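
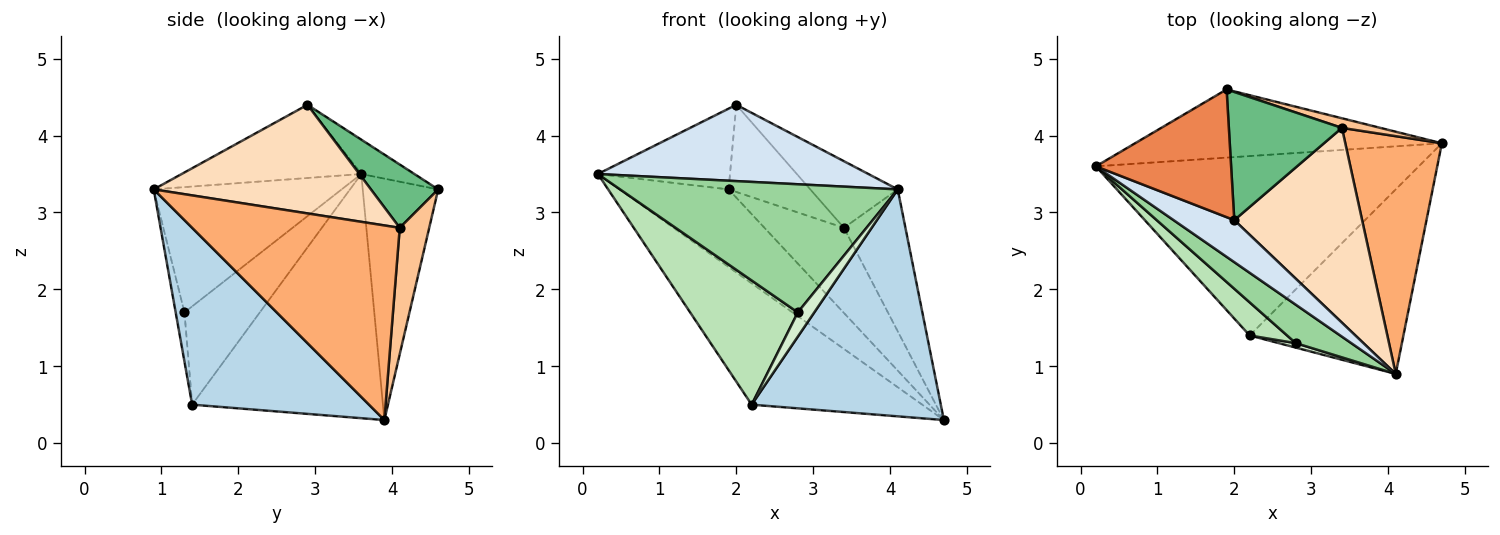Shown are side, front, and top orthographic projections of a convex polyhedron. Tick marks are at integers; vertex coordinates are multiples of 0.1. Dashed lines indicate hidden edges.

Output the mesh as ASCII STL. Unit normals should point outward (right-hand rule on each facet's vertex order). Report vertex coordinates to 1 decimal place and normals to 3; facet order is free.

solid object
 facet normal -0.461 0.667 -0.586
  outer loop
   vertex 1.9 4.6 3.3
   vertex 4.7 3.9 0.3
   vertex 0.2 3.6 3.5
  endloop
 endfacet
 facet normal -0.531 0.475 -0.702
  outer loop
   vertex 2.2 1.4 0.5
   vertex 0.2 3.6 3.5
   vertex 4.7 3.9 0.3
  endloop
 endfacet
 facet normal 0.587 -0.628 -0.511
  outer loop
   vertex 2.2 1.4 0.5
   vertex 4.7 3.9 0.3
   vertex 4.1 0.9 3.3
  endloop
 endfacet
 facet normal -0.503 -0.757 0.417
  outer loop
   vertex 2.0 2.9 4.4
   vertex 0.2 3.6 3.5
   vertex 4.1 0.9 3.3
  endloop
 endfacet
 facet normal -0.210 0.522 0.826
  outer loop
   vertex 2.0 2.9 4.4
   vertex 1.9 4.6 3.3
   vertex 0.2 3.6 3.5
  endloop
 endfacet
 facet normal 0.866 0.257 0.430
  outer loop
   vertex 3.4 4.1 2.8
   vertex 4.1 0.9 3.3
   vertex 4.7 3.9 0.3
  endloop
 endfacet
 facet normal 0.346 0.932 0.105
  outer loop
   vertex 3.4 4.1 2.8
   vertex 4.7 3.9 0.3
   vertex 1.9 4.6 3.3
  endloop
 endfacet
 facet normal 0.627 0.252 0.737
  outer loop
   vertex 3.4 4.1 2.8
   vertex 2.0 2.9 4.4
   vertex 4.1 0.9 3.3
  endloop
 endfacet
 facet normal 0.420 0.510 0.750
  outer loop
   vertex 3.4 4.1 2.8
   vertex 1.9 4.6 3.3
   vertex 2.0 2.9 4.4
  endloop
 endfacet
 facet normal -0.544 -0.804 0.241
  outer loop
   vertex 2.8 1.3 1.7
   vertex 4.1 0.9 3.3
   vertex 0.2 3.6 3.5
  endloop
 endfacet
 facet normal -0.560 -0.800 0.213
  outer loop
   vertex 2.8 1.3 1.7
   vertex 0.2 3.6 3.5
   vertex 2.2 1.4 0.5
  endloop
 endfacet
 facet normal -0.465 -0.871 0.160
  outer loop
   vertex 2.8 1.3 1.7
   vertex 2.2 1.4 0.5
   vertex 4.1 0.9 3.3
  endloop
 endfacet
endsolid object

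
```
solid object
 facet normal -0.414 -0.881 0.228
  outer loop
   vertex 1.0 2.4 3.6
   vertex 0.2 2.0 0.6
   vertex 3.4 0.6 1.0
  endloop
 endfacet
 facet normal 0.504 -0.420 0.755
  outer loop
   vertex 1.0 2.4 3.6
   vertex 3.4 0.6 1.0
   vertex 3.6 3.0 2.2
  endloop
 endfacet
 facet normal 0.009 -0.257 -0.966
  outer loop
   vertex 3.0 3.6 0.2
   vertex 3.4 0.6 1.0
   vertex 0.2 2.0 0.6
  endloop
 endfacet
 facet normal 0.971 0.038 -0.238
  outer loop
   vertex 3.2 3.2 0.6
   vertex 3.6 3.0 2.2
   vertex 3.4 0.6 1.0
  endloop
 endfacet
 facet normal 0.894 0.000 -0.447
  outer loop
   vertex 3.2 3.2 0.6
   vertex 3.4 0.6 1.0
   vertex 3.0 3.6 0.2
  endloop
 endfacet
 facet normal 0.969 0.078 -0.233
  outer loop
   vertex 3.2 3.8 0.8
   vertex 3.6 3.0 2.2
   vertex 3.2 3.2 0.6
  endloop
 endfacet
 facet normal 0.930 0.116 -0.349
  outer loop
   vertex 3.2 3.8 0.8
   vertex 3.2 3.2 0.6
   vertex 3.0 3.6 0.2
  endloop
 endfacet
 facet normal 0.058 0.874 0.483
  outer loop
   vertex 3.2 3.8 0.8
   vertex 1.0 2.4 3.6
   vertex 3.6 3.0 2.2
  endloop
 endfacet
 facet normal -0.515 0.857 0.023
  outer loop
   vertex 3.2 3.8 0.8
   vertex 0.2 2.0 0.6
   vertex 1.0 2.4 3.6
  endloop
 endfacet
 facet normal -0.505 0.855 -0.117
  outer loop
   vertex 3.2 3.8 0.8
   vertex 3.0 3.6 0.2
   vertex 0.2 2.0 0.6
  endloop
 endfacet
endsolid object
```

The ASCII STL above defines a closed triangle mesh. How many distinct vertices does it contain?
7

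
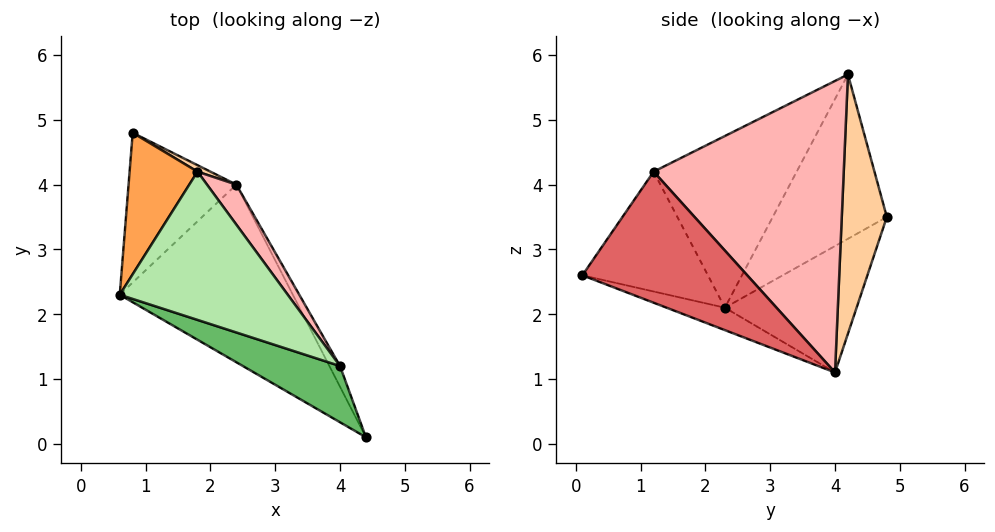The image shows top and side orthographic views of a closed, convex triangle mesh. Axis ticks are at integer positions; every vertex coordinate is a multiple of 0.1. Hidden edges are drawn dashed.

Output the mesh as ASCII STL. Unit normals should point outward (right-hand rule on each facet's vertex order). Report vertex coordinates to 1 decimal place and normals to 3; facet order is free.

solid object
 facet normal -0.117 -0.408 -0.905
  outer loop
   vertex 2.4 4.0 1.1
   vertex 4.4 0.1 2.6
   vertex 0.6 2.3 2.1
  endloop
 endfacet
 facet normal -0.701 0.390 -0.597
  outer loop
   vertex 0.8 4.8 3.5
   vertex 2.4 4.0 1.1
   vertex 0.6 2.3 2.1
  endloop
 endfacet
 facet normal -0.915 -0.139 0.378
  outer loop
   vertex 0.8 4.8 3.5
   vertex 0.6 2.3 2.1
   vertex 1.8 4.2 5.7
  endloop
 endfacet
 facet normal 0.475 0.879 0.024
  outer loop
   vertex 0.8 4.8 3.5
   vertex 1.8 4.2 5.7
   vertex 2.4 4.0 1.1
  endloop
 endfacet
 facet normal -0.498 -0.768 0.403
  outer loop
   vertex 4.0 1.2 4.2
   vertex 0.6 2.3 2.1
   vertex 4.4 0.1 2.6
  endloop
 endfacet
 facet normal -0.538 -0.658 0.527
  outer loop
   vertex 4.0 1.2 4.2
   vertex 1.8 4.2 5.7
   vertex 0.6 2.3 2.1
  endloop
 endfacet
 facet normal 0.899 0.433 -0.073
  outer loop
   vertex 4.0 1.2 4.2
   vertex 4.4 0.1 2.6
   vertex 2.4 4.0 1.1
  endloop
 endfacet
 facet normal 0.823 0.562 0.083
  outer loop
   vertex 4.0 1.2 4.2
   vertex 2.4 4.0 1.1
   vertex 1.8 4.2 5.7
  endloop
 endfacet
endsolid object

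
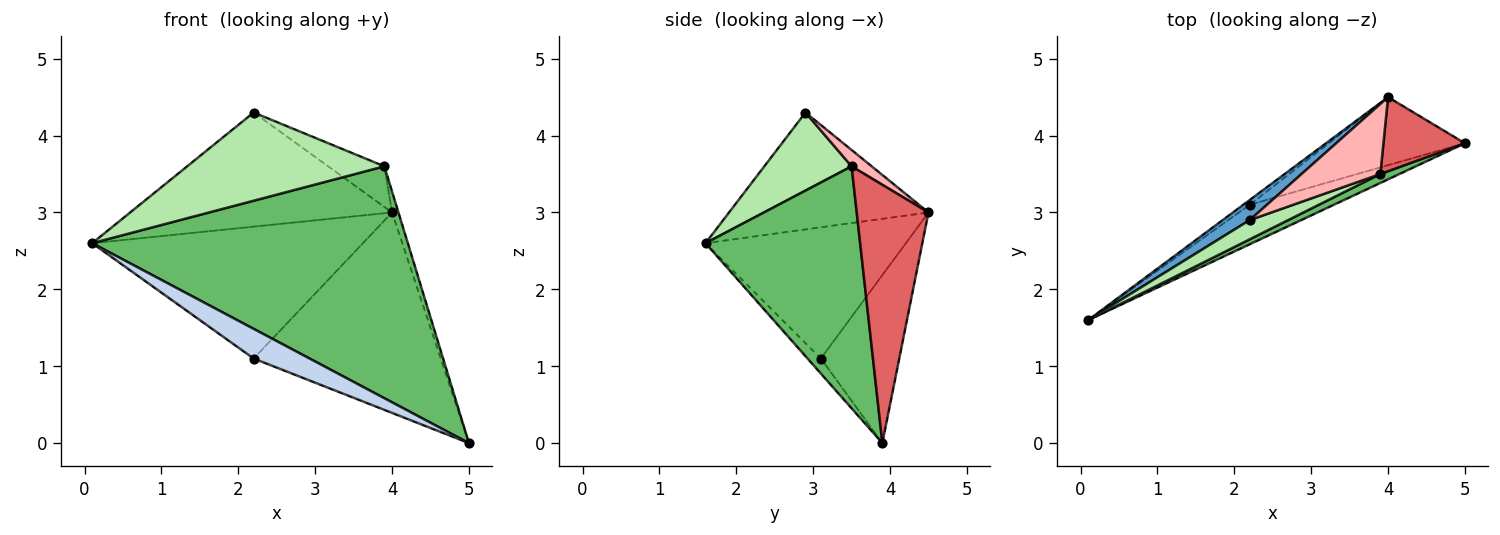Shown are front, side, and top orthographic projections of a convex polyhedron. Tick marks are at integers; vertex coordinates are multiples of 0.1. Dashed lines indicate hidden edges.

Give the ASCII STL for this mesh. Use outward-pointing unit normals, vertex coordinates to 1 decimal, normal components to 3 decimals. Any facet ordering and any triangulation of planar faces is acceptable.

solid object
 facet normal -0.600 0.788 0.139
  outer loop
   vertex 2.2 2.9 4.3
   vertex 4.0 4.5 3.0
   vertex 0.1 1.6 2.6
  endloop
 endfacet
 facet normal -0.141 -0.594 -0.792
  outer loop
   vertex 2.2 3.1 1.1
   vertex 5.0 3.9 0.0
   vertex 0.1 1.6 2.6
  endloop
 endfacet
 facet normal -0.595 0.804 -0.029
  outer loop
   vertex 2.2 3.1 1.1
   vertex 0.1 1.6 2.6
   vertex 4.0 4.5 3.0
  endloop
 endfacet
 facet normal -0.369 0.880 -0.299
  outer loop
   vertex 2.2 3.1 1.1
   vertex 4.0 4.5 3.0
   vertex 5.0 3.9 0.0
  endloop
 endfacet
 facet normal 0.440 -0.898 0.035
  outer loop
   vertex 3.9 3.5 3.6
   vertex 0.1 1.6 2.6
   vertex 5.0 3.9 0.0
  endloop
 endfacet
 facet normal 0.397 -0.897 0.195
  outer loop
   vertex 3.9 3.5 3.6
   vertex 2.2 2.9 4.3
   vertex 0.1 1.6 2.6
  endloop
 endfacet
 facet normal 0.950 0.085 0.300
  outer loop
   vertex 3.9 3.5 3.6
   vertex 5.0 3.9 0.0
   vertex 4.0 4.5 3.0
  endloop
 endfacet
 facet normal 0.177 0.493 0.852
  outer loop
   vertex 3.9 3.5 3.6
   vertex 4.0 4.5 3.0
   vertex 2.2 2.9 4.3
  endloop
 endfacet
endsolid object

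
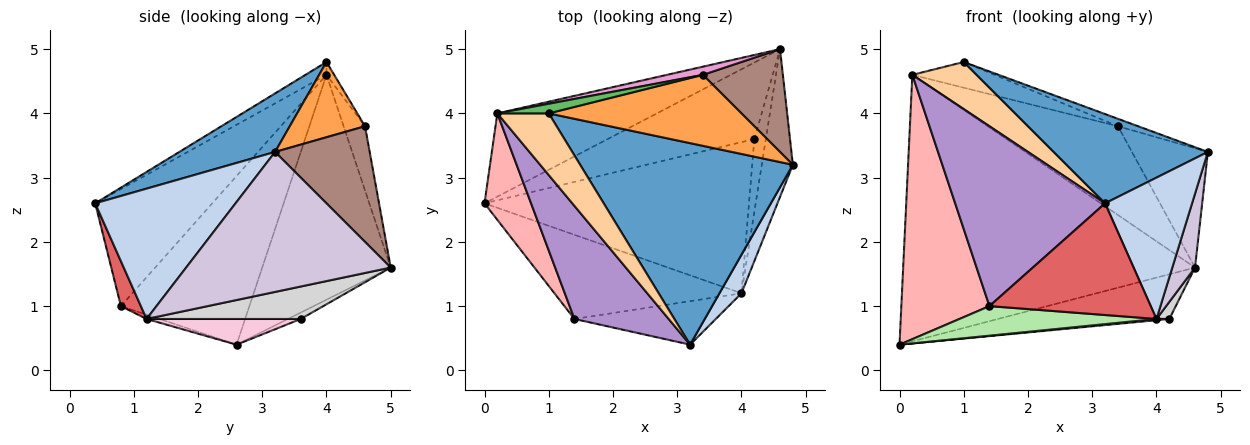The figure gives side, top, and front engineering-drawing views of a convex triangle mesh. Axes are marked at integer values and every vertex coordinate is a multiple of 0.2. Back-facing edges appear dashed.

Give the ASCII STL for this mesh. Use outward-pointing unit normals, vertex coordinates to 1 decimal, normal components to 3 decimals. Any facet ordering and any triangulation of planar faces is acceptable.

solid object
 facet normal 0.244 -0.393 0.887
  outer loop
   vertex 1.0 4.0 4.8
   vertex 3.2 0.4 2.6
   vertex 4.8 3.2 3.4
  endloop
 endfacet
 facet normal 0.841 -0.521 0.142
  outer loop
   vertex 4.0 1.2 0.8
   vertex 4.8 3.2 3.4
   vertex 3.2 0.4 2.6
  endloop
 endfacet
 facet normal 0.362 0.097 0.927
  outer loop
   vertex 3.4 4.6 3.8
   vertex 1.0 4.0 4.8
   vertex 4.8 3.2 3.4
  endloop
 endfacet
 facet normal -0.195 -0.595 0.779
  outer loop
   vertex 0.2 4.0 4.6
   vertex 3.2 0.4 2.6
   vertex 1.0 4.0 4.8
  endloop
 endfacet
 facet normal -0.087 0.933 0.350
  outer loop
   vertex 0.2 4.0 4.6
   vertex 1.0 4.0 4.8
   vertex 3.4 4.6 3.8
  endloop
 endfacet
 facet normal -0.022 -0.331 -0.943
  outer loop
   vertex 1.4 0.8 1.0
   vertex 0.0 2.6 0.4
   vertex 4.0 1.2 0.8
  endloop
 endfacet
 facet normal 0.115 -0.926 -0.360
  outer loop
   vertex 1.4 0.8 1.0
   vertex 4.0 1.2 0.8
   vertex 3.2 0.4 2.6
  endloop
 endfacet
 facet normal -0.804 -0.551 0.222
  outer loop
   vertex 1.4 0.8 1.0
   vertex 0.2 4.0 4.6
   vertex 0.0 2.6 0.4
  endloop
 endfacet
 facet normal -0.552 -0.706 0.444
  outer loop
   vertex 1.4 0.8 1.0
   vertex 3.2 0.4 2.6
   vertex 0.2 4.0 4.6
  endloop
 endfacet
 facet normal 0.970 -0.108 -0.216
  outer loop
   vertex 4.6 5.0 1.6
   vertex 4.8 3.2 3.4
   vertex 4.0 1.2 0.8
  endloop
 endfacet
 facet normal 0.686 0.551 0.475
  outer loop
   vertex 4.6 5.0 1.6
   vertex 3.4 4.6 3.8
   vertex 4.8 3.2 3.4
  endloop
 endfacet
 facet normal -0.387 0.880 -0.275
  outer loop
   vertex 4.6 5.0 1.6
   vertex 0.0 2.6 0.4
   vertex 0.2 4.0 4.6
  endloop
 endfacet
 facet normal -0.162 0.983 0.091
  outer loop
   vertex 4.6 5.0 1.6
   vertex 0.2 4.0 4.6
   vertex 3.4 4.6 3.8
  endloop
 endfacet
 facet normal 0.097 -0.008 -0.995
  outer loop
   vertex 4.2 3.6 0.8
   vertex 4.0 1.2 0.8
   vertex 0.0 2.6 0.4
  endloop
 endfacet
 facet normal -0.038 0.504 -0.863
  outer loop
   vertex 4.2 3.6 0.8
   vertex 0.0 2.6 0.4
   vertex 4.6 5.0 1.6
  endloop
 endfacet
 facet normal 0.940 -0.078 -0.333
  outer loop
   vertex 4.2 3.6 0.8
   vertex 4.6 5.0 1.6
   vertex 4.0 1.2 0.8
  endloop
 endfacet
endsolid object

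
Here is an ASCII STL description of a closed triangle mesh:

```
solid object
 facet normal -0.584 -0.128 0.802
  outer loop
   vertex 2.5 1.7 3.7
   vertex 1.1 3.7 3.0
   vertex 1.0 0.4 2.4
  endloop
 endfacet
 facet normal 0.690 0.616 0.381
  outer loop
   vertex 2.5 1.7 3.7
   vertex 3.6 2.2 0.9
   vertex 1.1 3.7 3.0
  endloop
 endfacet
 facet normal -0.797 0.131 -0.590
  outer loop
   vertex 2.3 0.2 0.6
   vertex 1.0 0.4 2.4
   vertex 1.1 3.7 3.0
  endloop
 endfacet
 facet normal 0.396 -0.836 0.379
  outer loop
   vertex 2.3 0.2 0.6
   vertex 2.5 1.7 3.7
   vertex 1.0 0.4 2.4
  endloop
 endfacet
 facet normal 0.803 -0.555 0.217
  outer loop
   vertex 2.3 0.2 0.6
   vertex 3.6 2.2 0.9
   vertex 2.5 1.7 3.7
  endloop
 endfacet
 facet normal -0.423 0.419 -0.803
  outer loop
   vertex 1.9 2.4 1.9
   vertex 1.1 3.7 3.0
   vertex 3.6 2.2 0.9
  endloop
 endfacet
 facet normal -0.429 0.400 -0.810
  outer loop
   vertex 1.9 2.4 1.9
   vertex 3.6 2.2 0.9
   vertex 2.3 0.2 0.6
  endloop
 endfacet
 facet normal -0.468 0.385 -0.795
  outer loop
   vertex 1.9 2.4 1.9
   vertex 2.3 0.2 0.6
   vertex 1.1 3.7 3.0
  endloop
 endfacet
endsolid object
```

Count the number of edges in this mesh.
12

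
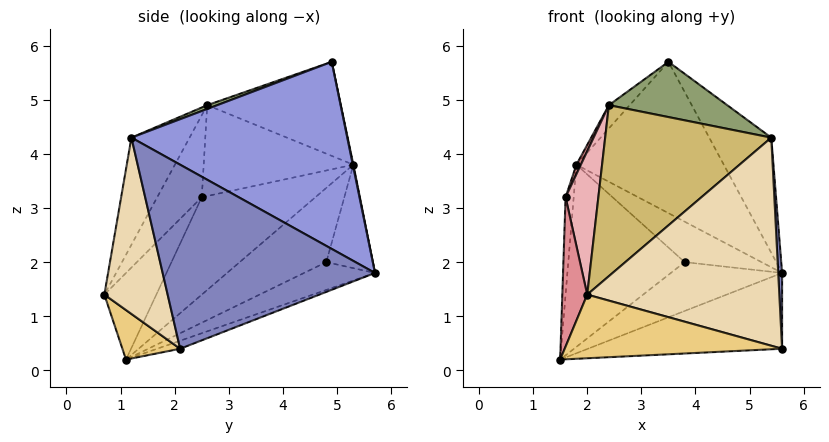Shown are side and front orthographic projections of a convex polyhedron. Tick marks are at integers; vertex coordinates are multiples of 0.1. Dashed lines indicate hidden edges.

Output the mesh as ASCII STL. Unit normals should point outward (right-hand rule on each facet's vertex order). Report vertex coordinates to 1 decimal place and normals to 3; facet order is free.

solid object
 facet normal -0.043 0.362 -0.931
  outer loop
   vertex 5.6 5.7 1.8
   vertex 5.6 2.1 0.4
   vertex 1.5 1.1 0.2
  endloop
 endfacet
 facet normal 0.999 -0.018 0.047
  outer loop
   vertex 5.4 1.2 4.3
   vertex 5.6 2.1 0.4
   vertex 5.6 5.7 1.8
  endloop
 endfacet
 facet normal 0.833 0.240 0.498
  outer loop
   vertex 5.4 1.2 4.3
   vertex 5.6 5.7 1.8
   vertex 3.5 4.9 5.7
  endloop
 endfacet
 facet normal 0.004 0.979 0.203
  outer loop
   vertex 1.8 5.3 3.8
   vertex 3.5 4.9 5.7
   vertex 5.6 5.7 1.8
  endloop
 endfacet
 facet normal 0.029 -0.341 0.940
  outer loop
   vertex 2.4 2.6 4.9
   vertex 5.4 1.2 4.3
   vertex 3.5 4.9 5.7
  endloop
 endfacet
 facet normal -0.728 0.113 0.676
  outer loop
   vertex 2.4 2.6 4.9
   vertex 3.5 4.9 5.7
   vertex 1.8 5.3 3.8
  endloop
 endfacet
 facet normal -0.372 0.583 -0.723
  outer loop
   vertex 3.8 4.8 2.0
   vertex 5.6 5.7 1.8
   vertex 1.5 1.1 0.2
  endloop
 endfacet
 facet normal -0.447 0.600 -0.663
  outer loop
   vertex 3.8 4.8 2.0
   vertex 1.5 1.1 0.2
   vertex 1.8 5.3 3.8
  endloop
 endfacet
 facet normal -0.402 0.664 -0.631
  outer loop
   vertex 3.8 4.8 2.0
   vertex 1.8 5.3 3.8
   vertex 5.6 5.7 1.8
  endloop
 endfacet
 facet normal -0.290 -0.827 0.482
  outer loop
   vertex 2.0 0.7 1.4
   vertex 5.4 1.2 4.3
   vertex 2.4 2.6 4.9
  endloop
 endfacet
 facet normal 0.236 -0.888 -0.394
  outer loop
   vertex 2.0 0.7 1.4
   vertex 1.5 1.1 0.2
   vertex 5.6 2.1 0.4
  endloop
 endfacet
 facet normal 0.307 -0.931 -0.199
  outer loop
   vertex 2.0 0.7 1.4
   vertex 5.6 2.1 0.4
   vertex 5.4 1.2 4.3
  endloop
 endfacet
 facet normal -0.997 0.071 0.000
  outer loop
   vertex 1.6 2.5 3.2
   vertex 1.8 5.3 3.8
   vertex 1.5 1.1 0.2
  endloop
 endfacet
 facet normal -0.904 -0.027 0.427
  outer loop
   vertex 1.6 2.5 3.2
   vertex 2.4 2.6 4.9
   vertex 1.8 5.3 3.8
  endloop
 endfacet
 facet normal -0.879 -0.421 0.226
  outer loop
   vertex 1.6 2.5 3.2
   vertex 1.5 1.1 0.2
   vertex 2.0 0.7 1.4
  endloop
 endfacet
 facet normal -0.744 -0.548 0.382
  outer loop
   vertex 1.6 2.5 3.2
   vertex 2.0 0.7 1.4
   vertex 2.4 2.6 4.9
  endloop
 endfacet
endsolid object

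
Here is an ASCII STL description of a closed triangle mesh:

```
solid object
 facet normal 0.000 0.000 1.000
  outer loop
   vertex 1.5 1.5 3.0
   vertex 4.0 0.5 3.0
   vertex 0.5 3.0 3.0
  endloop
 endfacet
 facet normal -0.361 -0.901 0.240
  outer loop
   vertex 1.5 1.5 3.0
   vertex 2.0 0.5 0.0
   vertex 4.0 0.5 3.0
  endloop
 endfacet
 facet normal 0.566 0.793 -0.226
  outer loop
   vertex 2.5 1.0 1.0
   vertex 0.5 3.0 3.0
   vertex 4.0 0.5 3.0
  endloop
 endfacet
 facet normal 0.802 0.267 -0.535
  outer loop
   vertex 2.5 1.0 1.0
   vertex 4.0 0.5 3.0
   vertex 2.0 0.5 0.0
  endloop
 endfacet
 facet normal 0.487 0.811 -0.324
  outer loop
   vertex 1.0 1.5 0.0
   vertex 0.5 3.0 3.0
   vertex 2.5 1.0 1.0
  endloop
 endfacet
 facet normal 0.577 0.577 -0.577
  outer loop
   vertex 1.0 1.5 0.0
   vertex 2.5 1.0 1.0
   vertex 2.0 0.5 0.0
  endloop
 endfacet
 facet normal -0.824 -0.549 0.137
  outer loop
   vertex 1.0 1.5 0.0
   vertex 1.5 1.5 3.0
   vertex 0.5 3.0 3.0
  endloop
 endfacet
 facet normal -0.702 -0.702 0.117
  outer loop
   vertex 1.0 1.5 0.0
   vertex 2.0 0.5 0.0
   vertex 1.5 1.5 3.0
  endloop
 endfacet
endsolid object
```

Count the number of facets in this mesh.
8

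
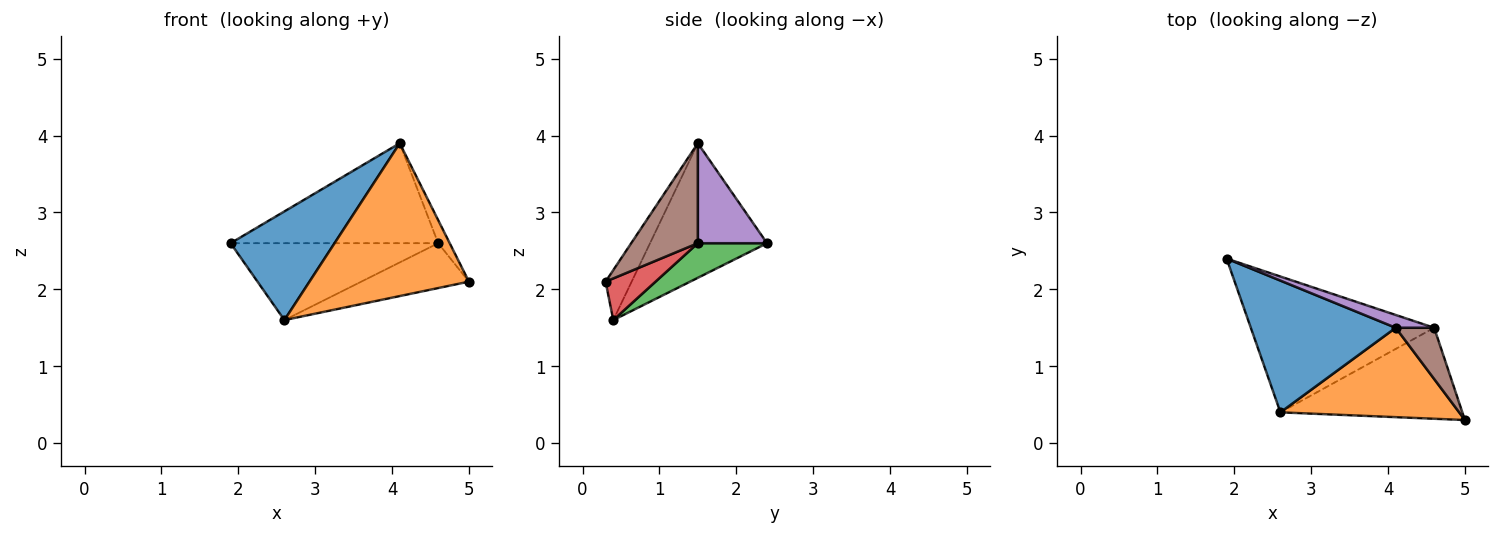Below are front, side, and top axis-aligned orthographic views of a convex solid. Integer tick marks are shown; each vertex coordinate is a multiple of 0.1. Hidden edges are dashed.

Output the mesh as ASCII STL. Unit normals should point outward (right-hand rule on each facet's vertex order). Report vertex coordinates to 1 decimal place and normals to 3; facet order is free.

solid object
 facet normal -0.582 -0.517 0.627
  outer loop
   vertex 4.1 1.5 3.9
   vertex 1.9 2.4 2.6
   vertex 2.6 0.4 1.6
  endloop
 endfacet
 facet normal -0.140 -0.855 0.500
  outer loop
   vertex 4.1 1.5 3.9
   vertex 2.6 0.4 1.6
   vertex 5.0 0.3 2.1
  endloop
 endfacet
 facet normal 0.162 0.486 -0.859
  outer loop
   vertex 4.6 1.5 2.6
   vertex 2.6 0.4 1.6
   vertex 1.9 2.4 2.6
  endloop
 endfacet
 facet normal 0.201 0.433 -0.879
  outer loop
   vertex 4.6 1.5 2.6
   vertex 5.0 0.3 2.1
   vertex 2.6 0.4 1.6
  endloop
 endfacet
 facet normal 0.314 0.942 0.121
  outer loop
   vertex 4.6 1.5 2.6
   vertex 1.9 2.4 2.6
   vertex 4.1 1.5 3.9
  endloop
 endfacet
 facet normal 0.921 0.159 0.354
  outer loop
   vertex 4.6 1.5 2.6
   vertex 4.1 1.5 3.9
   vertex 5.0 0.3 2.1
  endloop
 endfacet
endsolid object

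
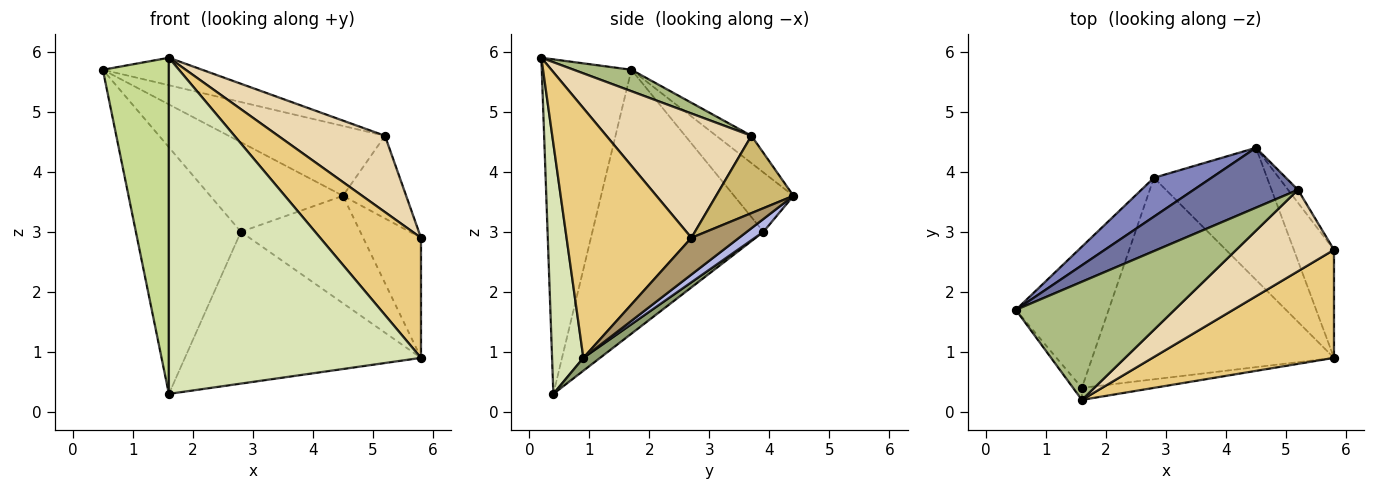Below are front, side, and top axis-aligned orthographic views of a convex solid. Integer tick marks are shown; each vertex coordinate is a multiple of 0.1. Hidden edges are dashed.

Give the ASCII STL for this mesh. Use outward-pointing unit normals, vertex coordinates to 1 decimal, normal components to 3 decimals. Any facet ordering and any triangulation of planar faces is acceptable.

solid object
 facet normal -0.168 0.748 0.642
  outer loop
   vertex 5.2 3.7 4.6
   vertex 4.5 4.4 3.6
   vertex 0.5 1.7 5.7
  endloop
 endfacet
 facet normal -0.380 0.849 0.368
  outer loop
   vertex 2.8 3.9 3.0
   vertex 0.5 1.7 5.7
   vertex 4.5 4.4 3.6
  endloop
 endfacet
 facet normal -0.816 0.501 -0.287
  outer loop
   vertex 2.8 3.9 3.0
   vertex 1.6 0.4 0.3
   vertex 0.5 1.7 5.7
  endloop
 endfacet
 facet normal 0.088 0.629 -0.773
  outer loop
   vertex 2.8 3.9 3.0
   vertex 4.5 4.4 3.6
   vertex 5.8 0.9 0.9
  endloop
 endfacet
 facet normal 0.042 0.601 -0.798
  outer loop
   vertex 2.8 3.9 3.0
   vertex 5.8 0.9 0.9
   vertex 1.6 0.4 0.3
  endloop
 endfacet
 facet normal 0.131 0.224 0.966
  outer loop
   vertex 1.6 0.2 5.9
   vertex 5.2 3.7 4.6
   vertex 0.5 1.7 5.7
  endloop
 endfacet
 facet normal -0.805 -0.593 -0.021
  outer loop
   vertex 1.6 0.2 5.9
   vertex 0.5 1.7 5.7
   vertex 1.6 0.4 0.3
  endloop
 endfacet
 facet normal 0.123 -0.992 -0.035
  outer loop
   vertex 1.6 0.2 5.9
   vertex 1.6 0.4 0.3
   vertex 5.8 0.9 0.9
  endloop
 endfacet
 facet normal 0.522 0.634 -0.571
  outer loop
   vertex 5.8 2.7 2.9
   vertex 5.8 0.9 0.9
   vertex 4.5 4.4 3.6
  endloop
 endfacet
 facet normal 0.771 0.630 -0.099
  outer loop
   vertex 5.8 2.7 2.9
   vertex 4.5 4.4 3.6
   vertex 5.2 3.7 4.6
  endloop
 endfacet
 facet normal 0.677 -0.547 0.492
  outer loop
   vertex 5.8 2.7 2.9
   vertex 1.6 0.2 5.9
   vertex 5.8 0.9 0.9
  endloop
 endfacet
 facet normal 0.680 -0.501 0.535
  outer loop
   vertex 5.8 2.7 2.9
   vertex 5.2 3.7 4.6
   vertex 1.6 0.2 5.9
  endloop
 endfacet
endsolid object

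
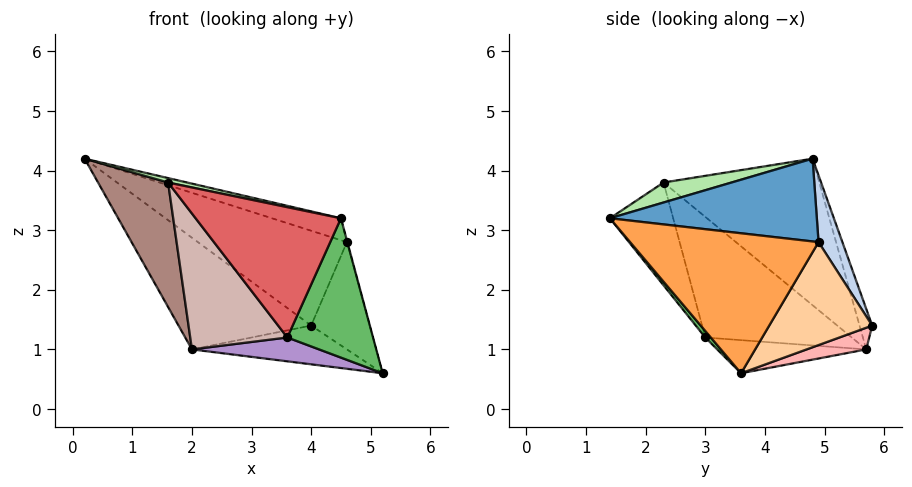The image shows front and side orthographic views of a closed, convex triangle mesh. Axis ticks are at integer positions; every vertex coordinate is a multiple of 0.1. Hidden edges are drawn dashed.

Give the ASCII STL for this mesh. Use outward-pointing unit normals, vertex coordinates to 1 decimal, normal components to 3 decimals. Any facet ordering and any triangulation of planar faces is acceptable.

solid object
 facet normal 0.300 0.100 0.949
  outer loop
   vertex 4.6 4.9 2.8
   vertex 0.2 4.8 4.2
   vertex 4.5 1.4 3.2
  endloop
 endfacet
 facet normal 0.137 0.859 0.493
  outer loop
   vertex 4.6 4.9 2.8
   vertex 4.0 5.8 1.4
   vertex 0.2 4.8 4.2
  endloop
 endfacet
 facet normal 0.965 0.002 0.262
  outer loop
   vertex 4.6 4.9 2.8
   vertex 4.5 1.4 3.2
   vertex 5.2 3.6 0.6
  endloop
 endfacet
 facet normal 0.868 0.493 -0.055
  outer loop
   vertex 4.6 4.9 2.8
   vertex 5.2 3.6 0.6
   vertex 4.0 5.8 1.4
  endloop
 endfacet
 facet normal 0.049 -0.769 -0.637
  outer loop
   vertex 3.6 3.0 1.2
   vertex 5.2 3.6 0.6
   vertex 4.5 1.4 3.2
  endloop
 endfacet
 facet normal 0.187 -0.052 0.981
  outer loop
   vertex 1.6 2.3 3.8
   vertex 4.5 1.4 3.2
   vertex 0.2 4.8 4.2
  endloop
 endfacet
 facet normal -0.349 -0.802 -0.485
  outer loop
   vertex 1.6 2.3 3.8
   vertex 3.6 3.0 1.2
   vertex 4.5 1.4 3.2
  endloop
 endfacet
 facet normal 0.159 0.413 -0.897
  outer loop
   vertex 2.0 5.7 1.0
   vertex 4.0 5.8 1.4
   vertex 5.2 3.6 0.6
  endloop
 endfacet
 facet normal -0.266 -0.227 -0.937
  outer loop
   vertex 2.0 5.7 1.0
   vertex 5.2 3.6 0.6
   vertex 3.6 3.0 1.2
  endloop
 endfacet
 facet normal -0.093 0.971 0.221
  outer loop
   vertex 2.0 5.7 1.0
   vertex 0.2 4.8 4.2
   vertex 4.0 5.8 1.4
  endloop
 endfacet
 facet normal -0.772 -0.347 -0.532
  outer loop
   vertex 2.0 5.7 1.0
   vertex 1.6 2.3 3.8
   vertex 0.2 4.8 4.2
  endloop
 endfacet
 facet normal -0.654 -0.434 -0.620
  outer loop
   vertex 2.0 5.7 1.0
   vertex 3.6 3.0 1.2
   vertex 1.6 2.3 3.8
  endloop
 endfacet
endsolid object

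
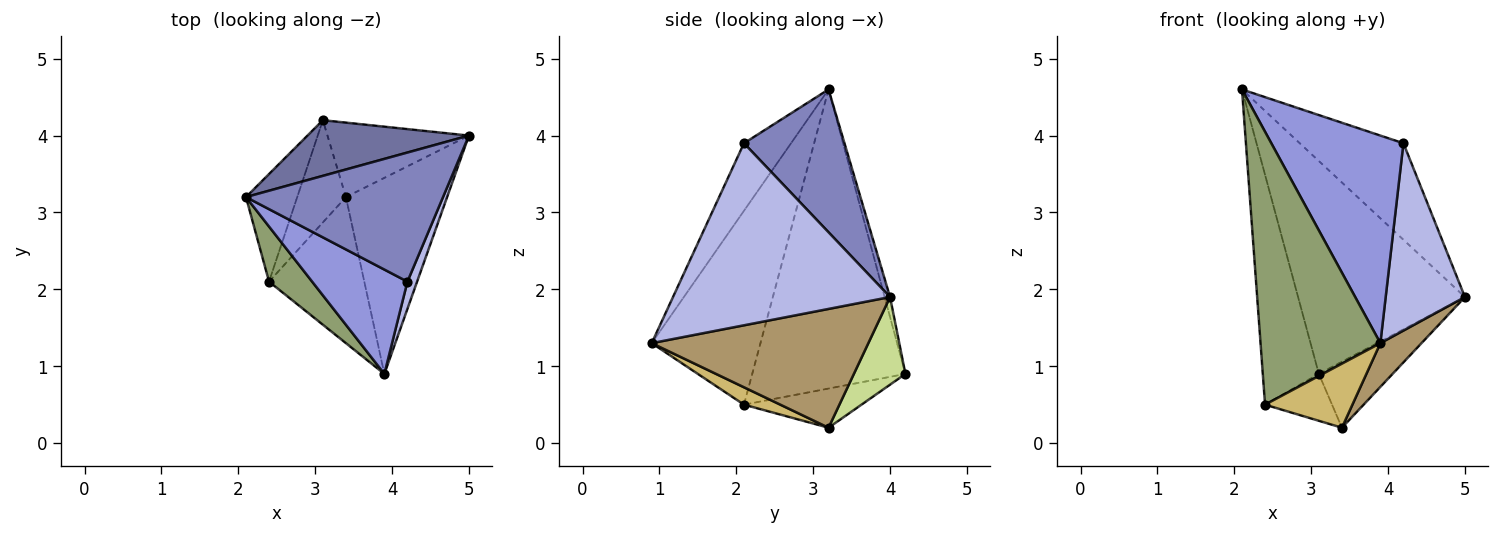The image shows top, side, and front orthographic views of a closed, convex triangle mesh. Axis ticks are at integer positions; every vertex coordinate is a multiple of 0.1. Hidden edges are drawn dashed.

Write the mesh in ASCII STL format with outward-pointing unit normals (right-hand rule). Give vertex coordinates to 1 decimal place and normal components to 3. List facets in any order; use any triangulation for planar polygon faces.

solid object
 facet normal -0.031 0.967 0.253
  outer loop
   vertex 3.1 4.2 0.9
   vertex 2.1 3.2 4.6
   vertex 5.0 4.0 1.9
  endloop
 endfacet
 facet normal 0.502 0.518 0.693
  outer loop
   vertex 4.2 2.1 3.9
   vertex 5.0 4.0 1.9
   vertex 2.1 3.2 4.6
  endloop
 endfacet
 facet normal -0.303 -0.851 0.428
  outer loop
   vertex 4.2 2.1 3.9
   vertex 2.1 3.2 4.6
   vertex 3.9 0.9 1.3
  endloop
 endfacet
 facet normal 0.938 -0.343 0.050
  outer loop
   vertex 4.2 2.1 3.9
   vertex 3.9 0.9 1.3
   vertex 5.0 4.0 1.9
  endloop
 endfacet
 facet normal -0.665 -0.732 0.148
  outer loop
   vertex 2.4 2.1 0.5
   vertex 3.9 0.9 1.3
   vertex 2.1 3.2 4.6
  endloop
 endfacet
 facet normal -0.927 0.339 -0.159
  outer loop
   vertex 2.4 2.1 0.5
   vertex 2.1 3.2 4.6
   vertex 3.1 4.2 0.9
  endloop
 endfacet
 facet normal 0.421 0.602 -0.679
  outer loop
   vertex 3.4 3.2 0.2
   vertex 3.1 4.2 0.9
   vertex 5.0 4.0 1.9
  endloop
 endfacet
 facet normal -0.590 0.337 -0.734
  outer loop
   vertex 3.4 3.2 0.2
   vertex 2.4 2.1 0.5
   vertex 3.1 4.2 0.9
  endloop
 endfacet
 facet normal 0.753 -0.143 -0.642
  outer loop
   vertex 3.4 3.2 0.2
   vertex 5.0 4.0 1.9
   vertex 3.9 0.9 1.3
  endloop
 endfacet
 facet normal 0.165 -0.396 -0.903
  outer loop
   vertex 3.4 3.2 0.2
   vertex 3.9 0.9 1.3
   vertex 2.4 2.1 0.5
  endloop
 endfacet
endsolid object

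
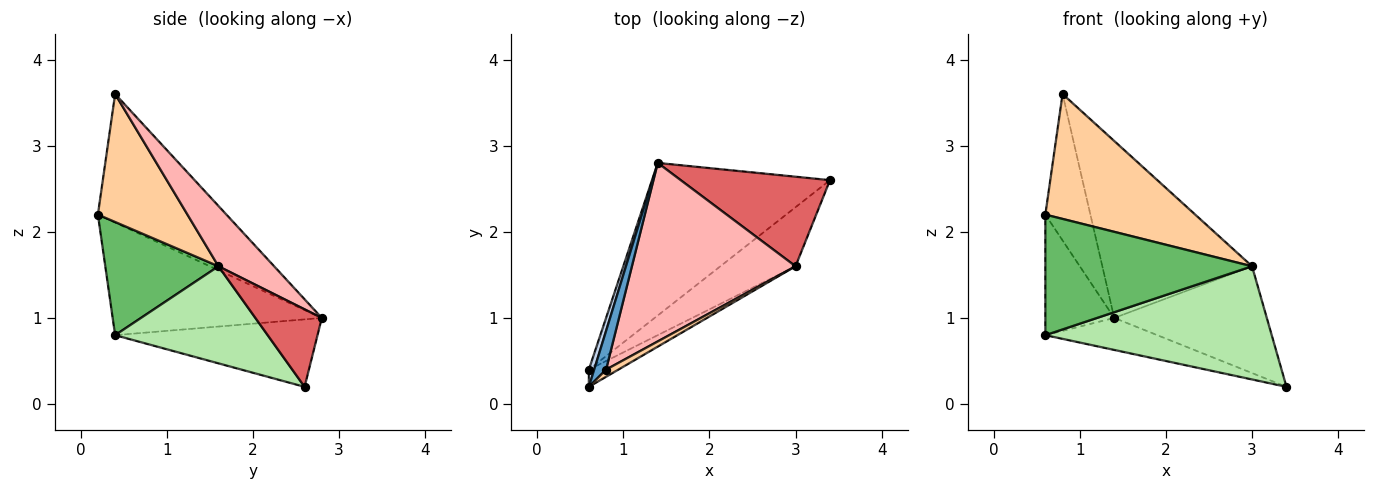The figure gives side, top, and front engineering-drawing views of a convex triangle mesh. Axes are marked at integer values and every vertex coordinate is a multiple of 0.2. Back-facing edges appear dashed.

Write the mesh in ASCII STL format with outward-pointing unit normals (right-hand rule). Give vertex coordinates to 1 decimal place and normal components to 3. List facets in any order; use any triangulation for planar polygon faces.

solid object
 facet normal -0.940 0.330 0.087
  outer loop
   vertex 0.8 0.4 3.6
   vertex 1.4 2.8 1.0
   vertex 0.6 0.2 2.2
  endloop
 endfacet
 facet normal -0.949 0.313 0.045
  outer loop
   vertex 0.6 0.4 0.8
   vertex 0.6 0.2 2.2
   vertex 1.4 2.8 1.0
  endloop
 endfacet
 facet normal -0.348 0.192 -0.918
  outer loop
   vertex 0.6 0.4 0.8
   vertex 1.4 2.8 1.0
   vertex 3.4 2.6 0.2
  endloop
 endfacet
 facet normal 0.512 -0.857 0.049
  outer loop
   vertex 3.0 1.6 1.6
   vertex 0.8 0.4 3.6
   vertex 0.6 0.2 2.2
  endloop
 endfacet
 facet normal 0.477 -0.870 -0.124
  outer loop
   vertex 3.0 1.6 1.6
   vertex 0.6 0.2 2.2
   vertex 0.6 0.4 0.8
  endloop
 endfacet
 facet normal 0.513 -0.761 -0.397
  outer loop
   vertex 3.0 1.6 1.6
   vertex 0.6 0.4 0.8
   vertex 3.4 2.6 0.2
  endloop
 endfacet
 facet normal 0.317 0.727 0.610
  outer loop
   vertex 3.0 1.6 1.6
   vertex 3.4 2.6 0.2
   vertex 1.4 2.8 1.0
  endloop
 endfacet
 facet normal 0.253 0.681 0.687
  outer loop
   vertex 3.0 1.6 1.6
   vertex 1.4 2.8 1.0
   vertex 0.8 0.4 3.6
  endloop
 endfacet
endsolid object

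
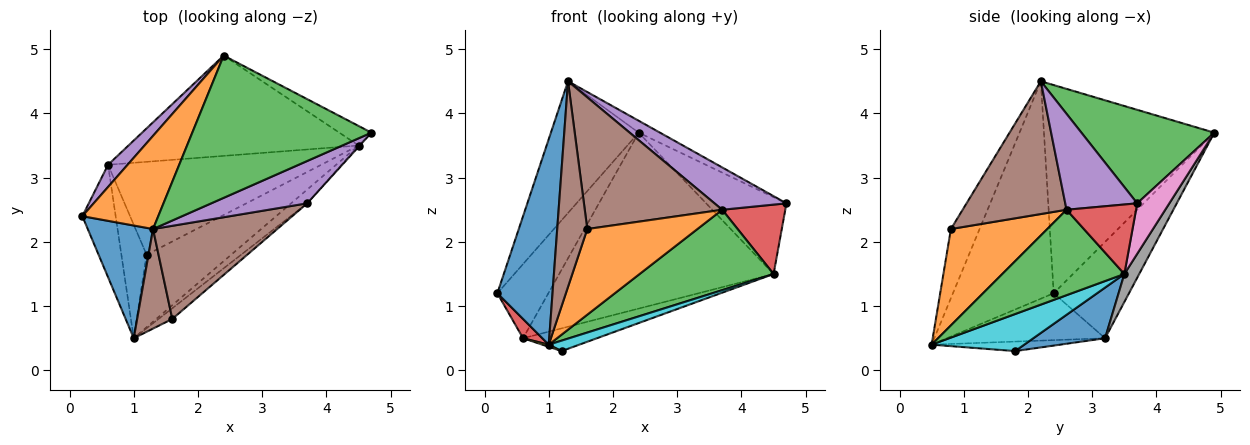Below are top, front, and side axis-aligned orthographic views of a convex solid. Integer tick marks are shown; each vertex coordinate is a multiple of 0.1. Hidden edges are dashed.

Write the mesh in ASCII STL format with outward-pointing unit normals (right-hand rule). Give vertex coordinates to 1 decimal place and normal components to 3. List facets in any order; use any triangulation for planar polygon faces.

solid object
 facet normal -0.848 -0.464 0.255
  outer loop
   vertex 1.3 2.2 4.5
   vertex 0.2 2.4 1.2
   vertex 1.0 0.5 0.4
  endloop
 endfacet
 facet normal -0.846 0.436 0.308
  outer loop
   vertex 2.4 4.9 3.7
   vertex 0.2 2.4 1.2
   vertex 1.3 2.2 4.5
  endloop
 endfacet
 facet normal 0.461 0.074 0.884
  outer loop
   vertex 2.4 4.9 3.7
   vertex 1.3 2.2 4.5
   vertex 4.7 3.7 2.6
  endloop
 endfacet
 facet normal -0.811 -0.099 -0.576
  outer loop
   vertex 0.6 3.2 0.5
   vertex 1.0 0.5 0.4
   vertex 0.2 2.4 1.2
  endloop
 endfacet
 facet normal -0.817 0.553 0.165
  outer loop
   vertex 0.6 3.2 0.5
   vertex 0.2 2.4 1.2
   vertex 2.4 4.9 3.7
  endloop
 endfacet
 facet normal -0.651 -0.683 0.331
  outer loop
   vertex 1.6 0.8 2.2
   vertex 1.3 2.2 4.5
   vertex 1.0 0.5 0.4
  endloop
 endfacet
 facet normal 0.361 0.904 -0.230
  outer loop
   vertex 4.5 3.5 1.5
   vertex 2.4 4.9 3.7
   vertex 4.7 3.7 2.6
  endloop
 endfacet
 facet normal 0.060 0.867 -0.494
  outer loop
   vertex 4.5 3.5 1.5
   vertex 0.6 3.2 0.5
   vertex 2.4 4.9 3.7
  endloop
 endfacet
 facet normal -0.353 -0.018 -0.935
  outer loop
   vertex 1.2 1.8 0.3
   vertex 1.0 0.5 0.4
   vertex 0.6 3.2 0.5
  endloop
 endfacet
 facet normal 0.398 -0.131 -0.908
  outer loop
   vertex 1.2 1.8 0.3
   vertex 4.5 3.5 1.5
   vertex 1.0 0.5 0.4
  endloop
 endfacet
 facet normal 0.225 0.232 -0.946
  outer loop
   vertex 1.2 1.8 0.3
   vertex 0.6 3.2 0.5
   vertex 4.5 3.5 1.5
  endloop
 endfacet
 facet normal 0.656 -0.749 -0.094
  outer loop
   vertex 3.7 2.6 2.5
   vertex 1.6 0.8 2.2
   vertex 1.0 0.5 0.4
  endloop
 endfacet
 facet normal 0.668 -0.733 -0.126
  outer loop
   vertex 3.7 2.6 2.5
   vertex 1.0 0.5 0.4
   vertex 4.5 3.5 1.5
  endloop
 endfacet
 facet normal 0.740 -0.672 -0.012
  outer loop
   vertex 3.7 2.6 2.5
   vertex 4.5 3.5 1.5
   vertex 4.7 3.7 2.6
  endloop
 endfacet
 facet normal 0.577 -0.577 0.577
  outer loop
   vertex 3.7 2.6 2.5
   vertex 4.7 3.7 2.6
   vertex 1.3 2.2 4.5
  endloop
 endfacet
 facet normal 0.525 -0.695 0.491
  outer loop
   vertex 3.7 2.6 2.5
   vertex 1.3 2.2 4.5
   vertex 1.6 0.8 2.2
  endloop
 endfacet
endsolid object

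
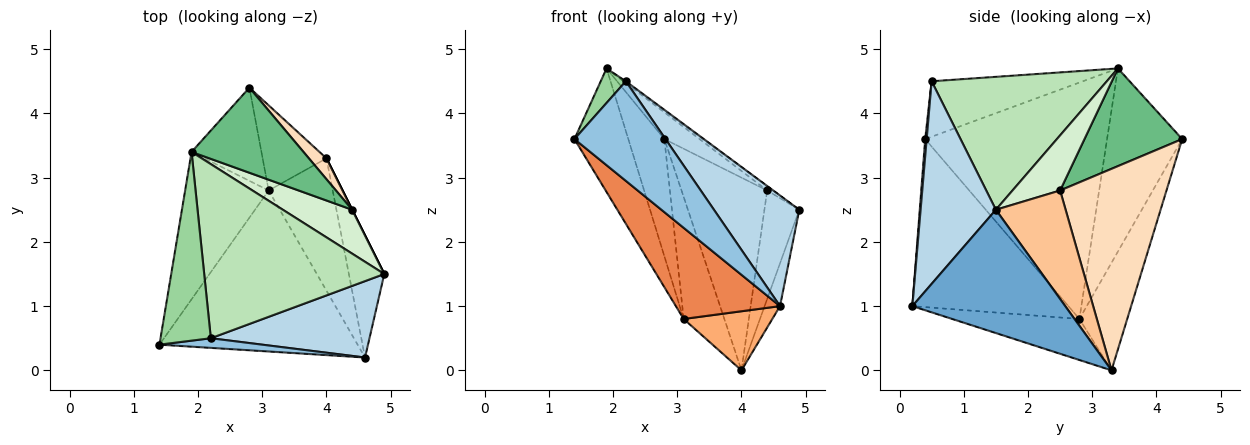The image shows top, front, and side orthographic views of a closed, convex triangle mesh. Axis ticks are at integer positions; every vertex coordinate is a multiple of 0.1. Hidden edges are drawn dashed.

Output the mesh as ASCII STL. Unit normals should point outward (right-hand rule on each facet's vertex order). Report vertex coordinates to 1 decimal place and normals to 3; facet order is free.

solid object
 facet normal 0.957 0.096 -0.275
  outer loop
   vertex 4.6 0.2 1.0
   vertex 4.0 3.3 0.0
   vertex 4.9 1.5 2.5
  endloop
 endfacet
 facet normal 0.016 -0.995 0.096
  outer loop
   vertex 2.2 0.5 4.5
   vertex 1.4 0.4 3.6
   vertex 4.6 0.2 1.0
  endloop
 endfacet
 facet normal 0.587 -0.666 0.460
  outer loop
   vertex 2.2 0.5 4.5
   vertex 4.6 0.2 1.0
   vertex 4.9 1.5 2.5
  endloop
 endfacet
 facet normal -0.694 0.590 -0.412
  outer loop
   vertex 3.1 2.8 0.8
   vertex 2.8 4.4 3.6
   vertex 4.0 3.3 0.0
  endloop
 endfacet
 facet normal -0.594 -0.396 -0.700
  outer loop
   vertex 3.1 2.8 0.8
   vertex 4.6 0.2 1.0
   vertex 1.4 0.4 3.6
  endloop
 endfacet
 facet normal -0.505 -0.352 -0.788
  outer loop
   vertex 3.1 2.8 0.8
   vertex 4.0 3.3 0.0
   vertex 4.6 0.2 1.0
  endloop
 endfacet
 facet normal 0.894 0.447 0.000
  outer loop
   vertex 4.4 2.5 2.8
   vertex 4.9 1.5 2.5
   vertex 4.0 3.3 0.0
  endloop
 endfacet
 facet normal 0.777 0.626 0.068
  outer loop
   vertex 4.4 2.5 2.8
   vertex 4.0 3.3 0.0
   vertex 2.8 4.4 3.6
  endloop
 endfacet
 facet normal 0.640 0.230 0.733
  outer loop
   vertex 1.9 3.4 4.7
   vertex 4.4 2.5 2.8
   vertex 2.8 4.4 3.6
  endloop
 endfacet
 facet normal -0.735 -0.122 0.667
  outer loop
   vertex 1.9 3.4 4.7
   vertex 1.4 0.4 3.6
   vertex 2.2 0.5 4.5
  endloop
 endfacet
 facet normal 0.594 0.006 0.805
  outer loop
   vertex 1.9 3.4 4.7
   vertex 2.2 0.5 4.5
   vertex 4.9 1.5 2.5
  endloop
 endfacet
 facet normal 0.621 0.076 0.780
  outer loop
   vertex 1.9 3.4 4.7
   vertex 4.9 1.5 2.5
   vertex 4.4 2.5 2.8
  endloop
 endfacet
 facet normal -0.908 0.269 -0.321
  outer loop
   vertex 1.9 3.4 4.7
   vertex 3.1 2.8 0.8
   vertex 1.4 0.4 3.6
  endloop
 endfacet
 facet normal -0.852 0.409 -0.325
  outer loop
   vertex 1.9 3.4 4.7
   vertex 2.8 4.4 3.6
   vertex 3.1 2.8 0.8
  endloop
 endfacet
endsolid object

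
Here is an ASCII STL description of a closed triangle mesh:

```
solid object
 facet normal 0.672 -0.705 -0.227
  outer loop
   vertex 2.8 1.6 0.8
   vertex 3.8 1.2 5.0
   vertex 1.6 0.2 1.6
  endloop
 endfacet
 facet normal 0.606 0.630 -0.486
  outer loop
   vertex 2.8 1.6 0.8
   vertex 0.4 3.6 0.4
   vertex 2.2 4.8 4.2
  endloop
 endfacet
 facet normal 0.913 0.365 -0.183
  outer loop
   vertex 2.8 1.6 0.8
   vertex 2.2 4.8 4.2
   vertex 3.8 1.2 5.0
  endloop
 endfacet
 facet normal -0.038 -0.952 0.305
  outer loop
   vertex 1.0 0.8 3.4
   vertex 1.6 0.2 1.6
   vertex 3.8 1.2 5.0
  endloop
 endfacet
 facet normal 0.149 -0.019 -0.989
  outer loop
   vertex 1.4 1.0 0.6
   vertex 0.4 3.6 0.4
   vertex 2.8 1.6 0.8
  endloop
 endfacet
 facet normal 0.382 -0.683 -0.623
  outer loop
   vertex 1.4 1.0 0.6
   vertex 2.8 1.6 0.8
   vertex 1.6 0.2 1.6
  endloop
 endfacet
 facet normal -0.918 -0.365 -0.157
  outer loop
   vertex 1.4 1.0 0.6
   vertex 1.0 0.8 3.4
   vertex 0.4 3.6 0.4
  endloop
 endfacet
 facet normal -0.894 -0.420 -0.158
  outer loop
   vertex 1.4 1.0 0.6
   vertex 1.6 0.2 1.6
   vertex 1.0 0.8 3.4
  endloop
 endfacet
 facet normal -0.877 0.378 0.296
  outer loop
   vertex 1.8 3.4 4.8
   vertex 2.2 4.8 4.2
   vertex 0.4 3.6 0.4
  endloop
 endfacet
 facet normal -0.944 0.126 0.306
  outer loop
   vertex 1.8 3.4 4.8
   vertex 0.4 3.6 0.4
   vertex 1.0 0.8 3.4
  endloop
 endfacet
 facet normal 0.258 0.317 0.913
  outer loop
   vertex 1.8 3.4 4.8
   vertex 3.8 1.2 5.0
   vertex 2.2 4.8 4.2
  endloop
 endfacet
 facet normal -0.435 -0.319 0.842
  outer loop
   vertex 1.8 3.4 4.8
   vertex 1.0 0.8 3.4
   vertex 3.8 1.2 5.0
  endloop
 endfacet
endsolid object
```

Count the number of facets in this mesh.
12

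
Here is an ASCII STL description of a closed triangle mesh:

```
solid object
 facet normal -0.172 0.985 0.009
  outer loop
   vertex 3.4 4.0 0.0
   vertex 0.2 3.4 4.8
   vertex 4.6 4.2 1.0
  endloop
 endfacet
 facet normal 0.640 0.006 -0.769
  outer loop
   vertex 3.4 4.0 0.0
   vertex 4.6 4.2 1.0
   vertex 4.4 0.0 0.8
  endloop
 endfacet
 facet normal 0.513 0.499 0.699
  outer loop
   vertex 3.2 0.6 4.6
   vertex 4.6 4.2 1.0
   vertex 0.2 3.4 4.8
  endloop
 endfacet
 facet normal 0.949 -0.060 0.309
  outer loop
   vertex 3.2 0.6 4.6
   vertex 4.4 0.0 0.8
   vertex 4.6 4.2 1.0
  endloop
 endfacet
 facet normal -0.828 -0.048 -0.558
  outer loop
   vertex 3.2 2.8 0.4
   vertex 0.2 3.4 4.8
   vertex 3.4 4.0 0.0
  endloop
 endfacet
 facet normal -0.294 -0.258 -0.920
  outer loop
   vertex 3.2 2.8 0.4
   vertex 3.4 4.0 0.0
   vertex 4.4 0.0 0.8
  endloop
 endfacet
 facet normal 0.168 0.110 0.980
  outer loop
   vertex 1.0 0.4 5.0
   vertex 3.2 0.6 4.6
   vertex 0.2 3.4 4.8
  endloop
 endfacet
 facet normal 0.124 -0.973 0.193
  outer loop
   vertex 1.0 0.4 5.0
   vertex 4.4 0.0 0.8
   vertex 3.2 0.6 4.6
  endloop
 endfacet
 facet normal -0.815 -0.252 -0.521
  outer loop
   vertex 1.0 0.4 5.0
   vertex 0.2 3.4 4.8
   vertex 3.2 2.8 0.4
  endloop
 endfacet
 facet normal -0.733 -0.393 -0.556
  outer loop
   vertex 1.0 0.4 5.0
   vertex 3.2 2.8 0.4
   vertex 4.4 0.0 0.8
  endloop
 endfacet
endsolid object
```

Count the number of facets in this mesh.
10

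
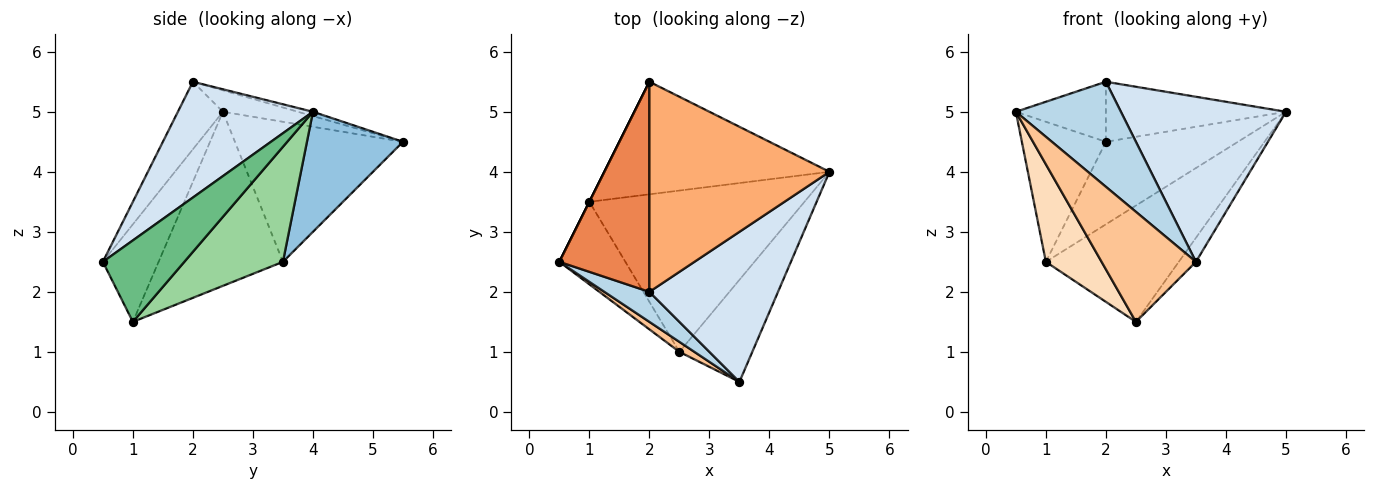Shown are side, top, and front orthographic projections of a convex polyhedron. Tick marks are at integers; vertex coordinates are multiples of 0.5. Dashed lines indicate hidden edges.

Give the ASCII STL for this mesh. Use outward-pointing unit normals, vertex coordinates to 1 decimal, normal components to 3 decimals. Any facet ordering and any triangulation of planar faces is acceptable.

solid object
 facet normal -0.894 0.447 0.000
  outer loop
   vertex 1.0 3.5 2.5
   vertex 0.5 2.5 5.0
   vertex 2.0 5.5 4.5
  endloop
 endfacet
 facet normal 0.395 0.543 -0.741
  outer loop
   vertex 1.0 3.5 2.5
   vertex 2.0 5.5 4.5
   vertex 5.0 4.0 5.0
  endloop
 endfacet
 facet normal -0.381 -0.889 0.254
  outer loop
   vertex 2.0 2.0 5.5
   vertex 0.5 2.5 5.0
   vertex 3.5 0.5 2.5
  endloop
 endfacet
 facet normal 0.518 -0.633 0.575
  outer loop
   vertex 2.0 2.0 5.5
   vertex 3.5 0.5 2.5
   vertex 5.0 4.0 5.0
  endloop
 endfacet
 facet normal -0.223 0.268 0.937
  outer loop
   vertex 2.0 2.0 5.5
   vertex 2.0 5.5 4.5
   vertex 0.5 2.5 5.0
  endloop
 endfacet
 facet normal -0.023 0.275 0.961
  outer loop
   vertex 2.0 2.0 5.5
   vertex 5.0 4.0 5.0
   vertex 2.0 5.5 4.5
  endloop
 endfacet
 facet normal -0.507 -0.858 0.078
  outer loop
   vertex 2.5 1.0 1.5
   vertex 3.5 0.5 2.5
   vertex 0.5 2.5 5.0
  endloop
 endfacet
 facet normal -0.862 -0.387 -0.327
  outer loop
   vertex 2.5 1.0 1.5
   vertex 0.5 2.5 5.0
   vertex 1.0 3.5 2.5
  endloop
 endfacet
 facet normal 0.736 0.155 -0.659
  outer loop
   vertex 2.5 1.0 1.5
   vertex 5.0 4.0 5.0
   vertex 3.5 0.5 2.5
  endloop
 endfacet
 facet normal 0.398 0.536 -0.744
  outer loop
   vertex 2.5 1.0 1.5
   vertex 1.0 3.5 2.5
   vertex 5.0 4.0 5.0
  endloop
 endfacet
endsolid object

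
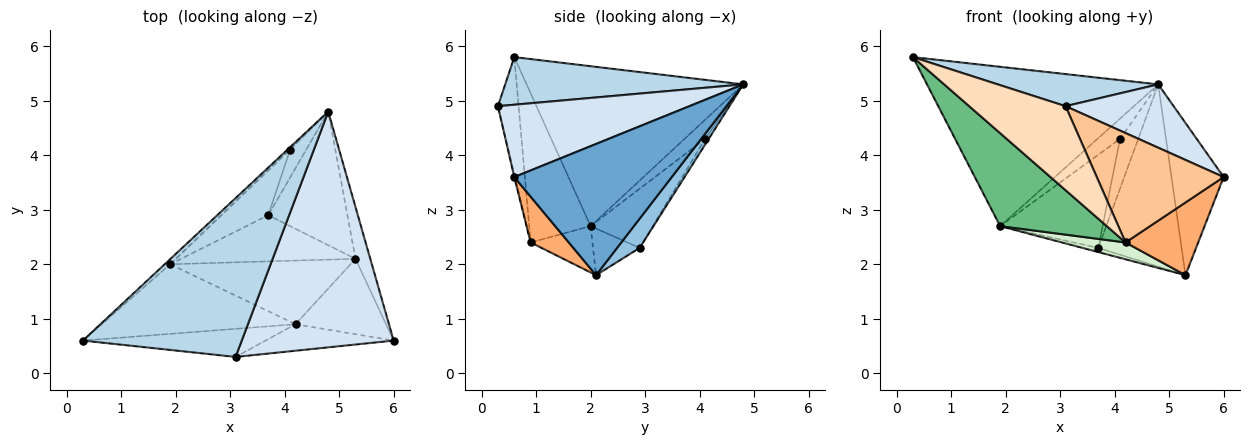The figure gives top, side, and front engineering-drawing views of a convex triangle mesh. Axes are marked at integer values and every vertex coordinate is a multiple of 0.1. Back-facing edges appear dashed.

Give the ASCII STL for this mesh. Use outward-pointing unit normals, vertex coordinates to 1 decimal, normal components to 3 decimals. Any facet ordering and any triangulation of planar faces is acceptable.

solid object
 facet normal 0.944 0.313 -0.106
  outer loop
   vertex 5.3 2.1 1.8
   vertex 4.8 4.8 5.3
   vertex 6.0 0.6 3.6
  endloop
 endfacet
 facet normal 0.214 0.788 -0.577
  outer loop
   vertex 3.7 2.9 2.3
   vertex 4.8 4.8 5.3
   vertex 5.3 2.1 1.8
  endloop
 endfacet
 facet normal 0.282 -0.190 0.940
  outer loop
   vertex 3.1 0.3 4.9
   vertex 4.8 4.8 5.3
   vertex 0.3 0.6 5.8
  endloop
 endfacet
 facet normal 0.418 -0.236 0.877
  outer loop
   vertex 3.1 0.3 4.9
   vertex 6.0 0.6 3.6
   vertex 4.8 4.8 5.3
  endloop
 endfacet
 facet normal -0.172 0.860 -0.481
  outer loop
   vertex 4.1 4.1 4.3
   vertex 4.8 4.8 5.3
   vertex 3.7 2.9 2.3
  endloop
 endfacet
 facet normal 0.342 -0.652 -0.676
  outer loop
   vertex 4.2 0.9 2.4
   vertex 5.3 2.1 1.8
   vertex 6.0 0.6 3.6
  endloop
 endfacet
 facet normal -0.005 -0.972 -0.235
  outer loop
   vertex 4.2 0.9 2.4
   vertex 6.0 0.6 3.6
   vertex 3.1 0.3 4.9
  endloop
 endfacet
 facet normal -0.199 -0.929 -0.311
  outer loop
   vertex 4.2 0.9 2.4
   vertex 3.1 0.3 4.9
   vertex 0.3 0.6 5.8
  endloop
 endfacet
 facet normal -0.419 -0.727 -0.544
  outer loop
   vertex 1.9 2.0 2.7
   vertex 4.2 0.9 2.4
   vertex 0.3 0.6 5.8
  endloop
 endfacet
 facet normal -0.480 0.791 -0.379
  outer loop
   vertex 1.9 2.0 2.7
   vertex 4.1 4.1 4.3
   vertex 3.7 2.9 2.3
  endloop
 endfacet
 facet normal -0.257 0.087 -0.962
  outer loop
   vertex 1.9 2.0 2.7
   vertex 3.7 2.9 2.3
   vertex 5.3 2.1 1.8
  endloop
 endfacet
 facet normal -0.241 -0.248 -0.938
  outer loop
   vertex 1.9 2.0 2.7
   vertex 5.3 2.1 1.8
   vertex 4.2 0.9 2.4
  endloop
 endfacet
 facet normal -0.684 0.730 -0.023
  outer loop
   vertex 1.9 2.0 2.7
   vertex 0.3 0.6 5.8
   vertex 4.8 4.8 5.3
  endloop
 endfacet
 facet normal -0.671 0.740 -0.048
  outer loop
   vertex 1.9 2.0 2.7
   vertex 4.8 4.8 5.3
   vertex 4.1 4.1 4.3
  endloop
 endfacet
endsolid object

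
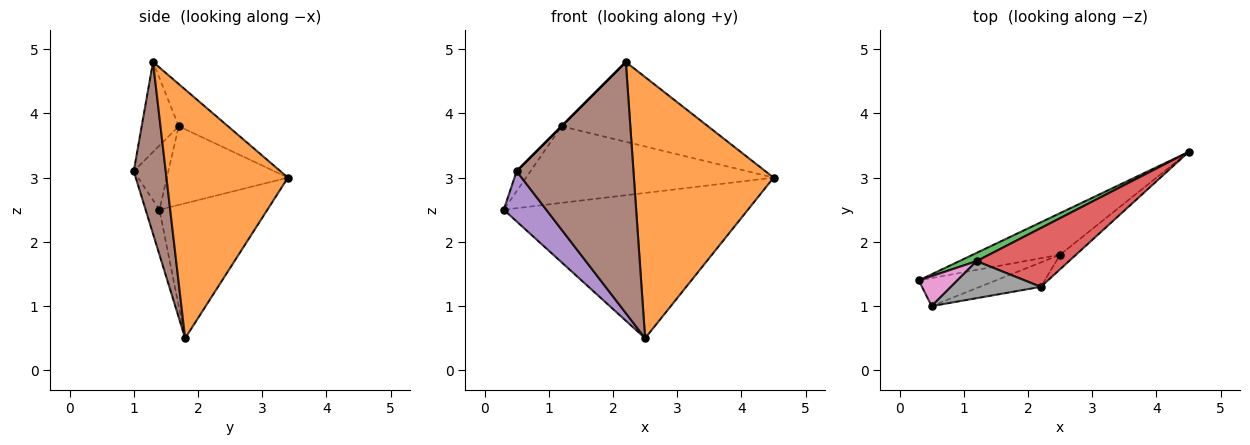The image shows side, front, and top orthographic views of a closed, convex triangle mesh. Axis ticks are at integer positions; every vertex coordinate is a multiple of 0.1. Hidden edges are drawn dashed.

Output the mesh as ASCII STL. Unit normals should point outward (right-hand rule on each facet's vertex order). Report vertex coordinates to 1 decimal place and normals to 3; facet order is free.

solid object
 facet normal -0.391 0.885 -0.253
  outer loop
   vertex 2.5 1.8 0.5
   vertex 0.3 1.4 2.5
   vertex 4.5 3.4 3.0
  endloop
 endfacet
 facet normal 0.656 -0.754 -0.042
  outer loop
   vertex 2.5 1.8 0.5
   vertex 4.5 3.4 3.0
   vertex 2.2 1.3 4.8
  endloop
 endfacet
 facet normal -0.437 0.894 0.096
  outer loop
   vertex 1.2 1.7 3.8
   vertex 4.5 3.4 3.0
   vertex 0.3 1.4 2.5
  endloop
 endfacet
 facet normal -0.262 0.777 0.572
  outer loop
   vertex 1.2 1.7 3.8
   vertex 2.2 1.3 4.8
   vertex 4.5 3.4 3.0
  endloop
 endfacet
 facet normal -0.273 -0.840 -0.469
  outer loop
   vertex 0.5 1.0 3.1
   vertex 0.3 1.4 2.5
   vertex 2.5 1.8 0.5
  endloop
 endfacet
 facet normal 0.263 -0.960 -0.093
  outer loop
   vertex 0.5 1.0 3.1
   vertex 2.5 1.8 0.5
   vertex 2.2 1.3 4.8
  endloop
 endfacet
 facet normal -0.811 0.324 0.487
  outer loop
   vertex 0.5 1.0 3.1
   vertex 1.2 1.7 3.8
   vertex 0.3 1.4 2.5
  endloop
 endfacet
 facet normal -0.707 0.000 0.707
  outer loop
   vertex 0.5 1.0 3.1
   vertex 2.2 1.3 4.8
   vertex 1.2 1.7 3.8
  endloop
 endfacet
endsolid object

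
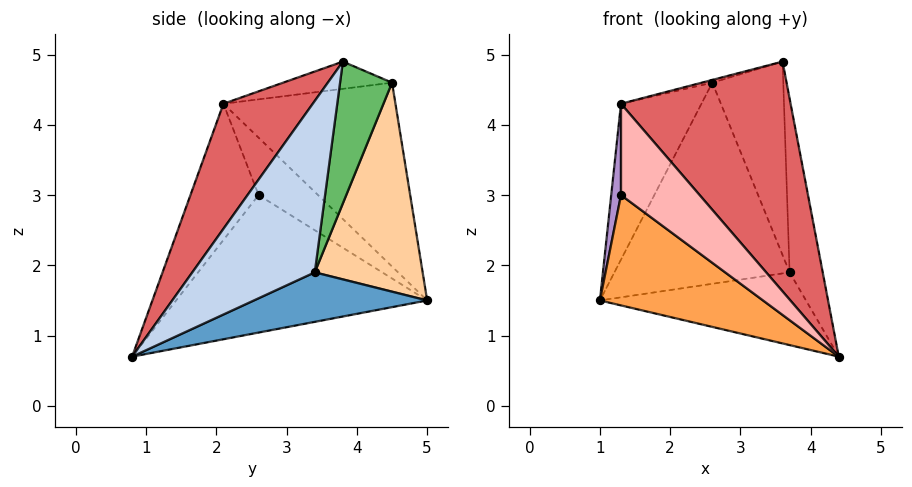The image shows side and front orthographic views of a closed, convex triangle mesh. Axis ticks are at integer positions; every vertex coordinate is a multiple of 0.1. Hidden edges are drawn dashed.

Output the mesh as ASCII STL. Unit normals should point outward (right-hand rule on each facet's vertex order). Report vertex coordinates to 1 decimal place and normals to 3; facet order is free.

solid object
 facet normal 0.396 0.471 -0.789
  outer loop
   vertex 3.7 3.4 1.9
   vertex 4.4 0.8 0.7
   vertex 1.0 5.0 1.5
  endloop
 endfacet
 facet normal 0.965 0.261 -0.003
  outer loop
   vertex 3.7 3.4 1.9
   vertex 3.6 3.8 4.9
   vertex 4.4 0.8 0.7
  endloop
 endfacet
 facet normal -0.686 -0.445 -0.576
  outer loop
   vertex 1.3 2.6 3.0
   vertex 1.0 5.0 1.5
   vertex 4.4 0.8 0.7
  endloop
 endfacet
 facet normal 0.520 0.844 -0.132
  outer loop
   vertex 2.6 4.5 4.6
   vertex 3.7 3.4 1.9
   vertex 1.0 5.0 1.5
  endloop
 endfacet
 facet normal 0.589 0.804 -0.088
  outer loop
   vertex 2.6 4.5 4.6
   vertex 3.6 3.8 4.9
   vertex 3.7 3.4 1.9
  endloop
 endfacet
 facet normal -0.270 0.026 0.962
  outer loop
   vertex 1.3 2.1 4.3
   vertex 3.6 3.8 4.9
   vertex 2.6 4.5 4.6
  endloop
 endfacet
 facet normal 0.378 -0.718 0.585
  outer loop
   vertex 1.3 2.1 4.3
   vertex 4.4 0.8 0.7
   vertex 3.6 3.8 4.9
  endloop
 endfacet
 facet normal -0.629 -0.726 -0.279
  outer loop
   vertex 1.3 2.1 4.3
   vertex 1.3 2.6 3.0
   vertex 4.4 0.8 0.7
  endloop
 endfacet
 facet normal -0.985 -0.162 -0.062
  outer loop
   vertex 1.3 2.1 4.3
   vertex 1.0 5.0 1.5
   vertex 1.3 2.6 3.0
  endloop
 endfacet
 facet normal -0.798 0.373 0.472
  outer loop
   vertex 1.3 2.1 4.3
   vertex 2.6 4.5 4.6
   vertex 1.0 5.0 1.5
  endloop
 endfacet
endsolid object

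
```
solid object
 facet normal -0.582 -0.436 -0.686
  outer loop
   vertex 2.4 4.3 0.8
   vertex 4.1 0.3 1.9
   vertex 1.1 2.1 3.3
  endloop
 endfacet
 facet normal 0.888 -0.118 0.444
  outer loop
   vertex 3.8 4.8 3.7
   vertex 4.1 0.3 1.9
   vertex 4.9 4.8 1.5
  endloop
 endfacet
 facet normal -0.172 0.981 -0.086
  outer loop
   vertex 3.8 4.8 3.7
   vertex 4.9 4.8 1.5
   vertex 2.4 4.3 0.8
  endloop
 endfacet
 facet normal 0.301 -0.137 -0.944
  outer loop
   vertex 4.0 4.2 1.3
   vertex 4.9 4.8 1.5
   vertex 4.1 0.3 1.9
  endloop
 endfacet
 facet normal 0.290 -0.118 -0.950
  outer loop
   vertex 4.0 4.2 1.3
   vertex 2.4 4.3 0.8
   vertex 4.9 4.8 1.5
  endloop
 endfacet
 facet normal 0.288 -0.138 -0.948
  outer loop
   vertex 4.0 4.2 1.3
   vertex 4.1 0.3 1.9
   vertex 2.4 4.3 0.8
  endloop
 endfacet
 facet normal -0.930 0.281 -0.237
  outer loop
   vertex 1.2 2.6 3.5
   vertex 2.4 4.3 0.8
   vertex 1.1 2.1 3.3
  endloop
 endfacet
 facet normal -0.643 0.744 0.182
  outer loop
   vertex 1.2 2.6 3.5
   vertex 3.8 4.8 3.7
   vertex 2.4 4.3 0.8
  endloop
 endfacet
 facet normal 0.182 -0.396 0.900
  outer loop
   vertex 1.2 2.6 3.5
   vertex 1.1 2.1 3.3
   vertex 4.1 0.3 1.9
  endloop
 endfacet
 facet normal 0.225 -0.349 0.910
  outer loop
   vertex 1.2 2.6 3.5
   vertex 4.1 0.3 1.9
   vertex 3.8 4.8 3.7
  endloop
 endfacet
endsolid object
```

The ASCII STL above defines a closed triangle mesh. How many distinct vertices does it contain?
7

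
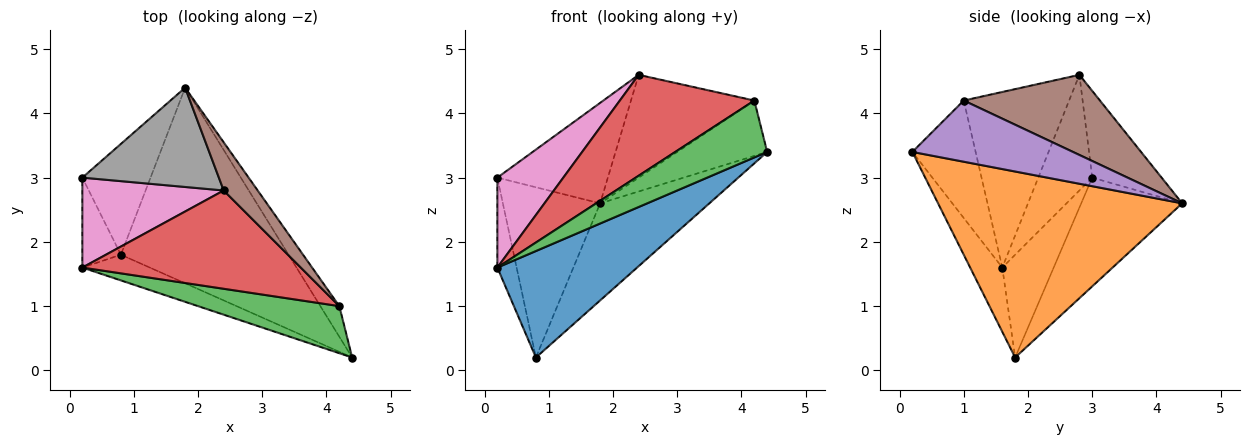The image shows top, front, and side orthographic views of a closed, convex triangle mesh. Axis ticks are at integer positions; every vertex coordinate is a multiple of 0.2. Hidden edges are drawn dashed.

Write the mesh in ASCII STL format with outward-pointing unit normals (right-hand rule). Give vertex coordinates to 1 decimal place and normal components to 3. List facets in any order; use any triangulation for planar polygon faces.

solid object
 facet normal -0.218 -0.949 -0.229
  outer loop
   vertex 0.8 1.8 0.2
   vertex 4.4 0.2 3.4
   vertex 0.2 1.6 1.6
  endloop
 endfacet
 facet normal 0.705 0.315 -0.635
  outer loop
   vertex 0.8 1.8 0.2
   vertex 1.8 4.4 2.6
   vertex 4.4 0.2 3.4
  endloop
 endfacet
 facet normal -0.468 -0.681 0.563
  outer loop
   vertex 4.2 1.0 4.2
   vertex 0.2 1.6 1.6
   vertex 4.4 0.2 3.4
  endloop
 endfacet
 facet normal -0.489 -0.625 0.609
  outer loop
   vertex 4.2 1.0 4.2
   vertex 2.4 2.8 4.6
   vertex 0.2 1.6 1.6
  endloop
 endfacet
 facet normal 0.842 0.472 -0.261
  outer loop
   vertex 4.2 1.0 4.2
   vertex 4.4 0.2 3.4
   vertex 1.8 4.4 2.6
  endloop
 endfacet
 facet normal 0.707 0.640 0.300
  outer loop
   vertex 4.2 1.0 4.2
   vertex 1.8 4.4 2.6
   vertex 2.4 2.8 4.6
  endloop
 endfacet
 facet normal -0.501 -0.612 0.612
  outer loop
   vertex 0.2 3.0 3.0
   vertex 0.2 1.6 1.6
   vertex 2.4 2.8 4.6
  endloop
 endfacet
 facet normal -0.408 0.649 0.642
  outer loop
   vertex 0.2 3.0 3.0
   vertex 2.4 2.8 4.6
   vertex 1.8 4.4 2.6
  endloop
 endfacet
 facet normal -0.883 0.331 -0.331
  outer loop
   vertex 0.2 3.0 3.0
   vertex 0.8 1.8 0.2
   vertex 0.2 1.6 1.6
  endloop
 endfacet
 facet normal -0.656 0.632 -0.412
  outer loop
   vertex 0.2 3.0 3.0
   vertex 1.8 4.4 2.6
   vertex 0.8 1.8 0.2
  endloop
 endfacet
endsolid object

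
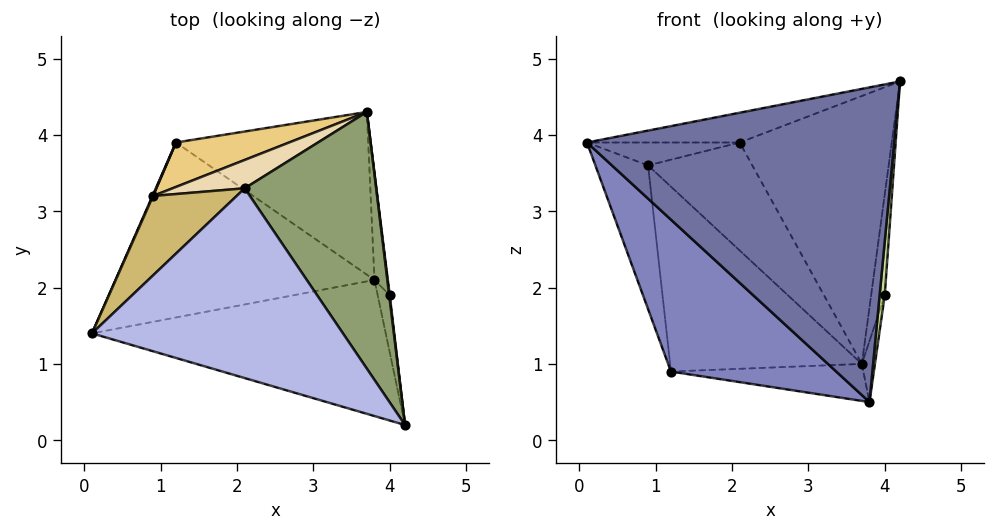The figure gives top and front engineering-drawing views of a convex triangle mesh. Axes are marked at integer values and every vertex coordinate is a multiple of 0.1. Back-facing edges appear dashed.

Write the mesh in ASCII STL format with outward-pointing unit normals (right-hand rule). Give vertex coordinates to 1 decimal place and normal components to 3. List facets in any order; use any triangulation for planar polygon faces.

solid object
 facet normal -0.188 -0.901 -0.390
  outer loop
   vertex 3.8 2.1 0.5
   vertex 4.2 0.2 4.7
   vertex 0.1 1.4 3.9
  endloop
 endfacet
 facet normal -0.495 -0.569 -0.656
  outer loop
   vertex 1.2 3.9 0.9
   vertex 3.8 2.1 0.5
   vertex 0.1 1.4 3.9
  endloop
 endfacet
 facet normal 0.004 0.222 -0.975
  outer loop
   vertex 1.2 3.9 0.9
   vertex 3.7 4.3 1.0
   vertex 3.8 2.1 0.5
  endloop
 endfacet
 facet normal -0.146 0.153 0.977
  outer loop
   vertex 2.1 3.3 3.9
   vertex 0.1 1.4 3.9
   vertex 4.2 0.2 4.7
  endloop
 endfacet
 facet normal 0.626 0.563 0.540
  outer loop
   vertex 2.1 3.3 3.9
   vertex 4.2 0.2 4.7
   vertex 3.7 4.3 1.0
  endloop
 endfacet
 facet normal 0.992 0.126 0.006
  outer loop
   vertex 4.0 1.9 1.9
   vertex 3.7 4.3 1.0
   vertex 4.2 0.2 4.7
  endloop
 endfacet
 facet normal 0.976 -0.150 -0.161
  outer loop
   vertex 4.0 1.9 1.9
   vertex 4.2 0.2 4.7
   vertex 3.8 2.1 0.5
  endloop
 endfacet
 facet normal 0.989 0.075 -0.131
  outer loop
   vertex 4.0 1.9 1.9
   vertex 3.8 2.1 0.5
   vertex 3.7 4.3 1.0
  endloop
 endfacet
 facet normal -0.914 0.407 0.004
  outer loop
   vertex 0.9 3.2 3.6
   vertex 1.2 3.9 0.9
   vertex 0.1 1.4 3.9
  endloop
 endfacet
 facet normal -0.255 0.268 0.929
  outer loop
   vertex 0.9 3.2 3.6
   vertex 0.1 1.4 3.9
   vertex 2.1 3.3 3.9
  endloop
 endfacet
 facet normal -0.163 0.959 0.231
  outer loop
   vertex 0.9 3.2 3.6
   vertex 3.7 4.3 1.0
   vertex 1.2 3.9 0.9
  endloop
 endfacet
 facet normal -0.143 0.957 0.251
  outer loop
   vertex 0.9 3.2 3.6
   vertex 2.1 3.3 3.9
   vertex 3.7 4.3 1.0
  endloop
 endfacet
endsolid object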